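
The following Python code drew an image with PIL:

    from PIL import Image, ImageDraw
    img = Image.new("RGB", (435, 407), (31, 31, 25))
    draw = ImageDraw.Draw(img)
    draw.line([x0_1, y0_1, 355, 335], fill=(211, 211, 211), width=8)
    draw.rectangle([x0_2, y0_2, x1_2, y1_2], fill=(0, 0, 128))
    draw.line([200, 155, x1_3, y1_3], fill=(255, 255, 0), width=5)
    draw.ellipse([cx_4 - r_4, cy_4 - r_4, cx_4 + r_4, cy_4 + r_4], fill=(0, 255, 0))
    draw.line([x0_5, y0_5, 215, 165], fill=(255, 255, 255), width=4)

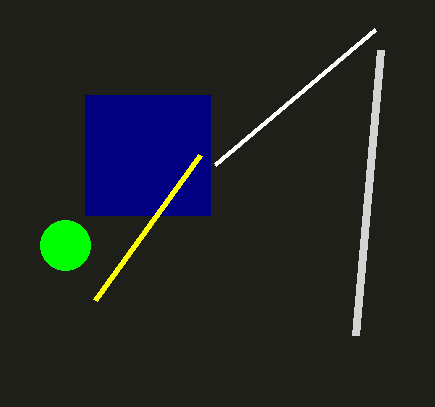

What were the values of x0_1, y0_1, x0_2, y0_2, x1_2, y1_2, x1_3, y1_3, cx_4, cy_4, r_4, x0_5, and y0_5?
x0_1 = 380, y0_1 = 50, x0_2 = 85, y0_2 = 95, x1_2 = 210, y1_2 = 215, x1_3 = 95, y1_3 = 300, cx_4 = 65, cy_4 = 245, r_4 = 25, x0_5 = 375, y0_5 = 30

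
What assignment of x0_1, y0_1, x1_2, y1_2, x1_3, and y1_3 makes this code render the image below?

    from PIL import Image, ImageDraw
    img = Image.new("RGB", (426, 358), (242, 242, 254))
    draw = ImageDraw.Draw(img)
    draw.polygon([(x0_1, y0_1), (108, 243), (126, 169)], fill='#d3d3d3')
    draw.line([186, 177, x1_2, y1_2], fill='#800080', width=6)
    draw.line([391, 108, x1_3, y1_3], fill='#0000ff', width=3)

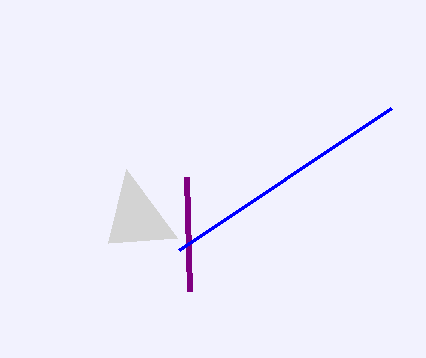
x0_1 = 177
y0_1 = 238
x1_2 = 189
y1_2 = 291
x1_3 = 179
y1_3 = 250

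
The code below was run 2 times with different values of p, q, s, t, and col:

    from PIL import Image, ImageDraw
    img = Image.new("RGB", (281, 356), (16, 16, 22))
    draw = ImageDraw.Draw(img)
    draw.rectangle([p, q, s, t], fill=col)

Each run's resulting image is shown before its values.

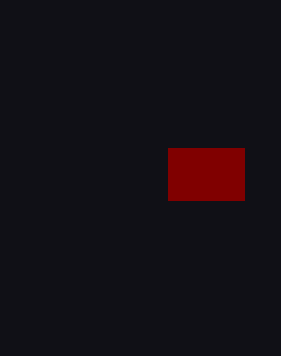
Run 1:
p = 168, q = 148, s = 244, t = 200, col = 'maroon'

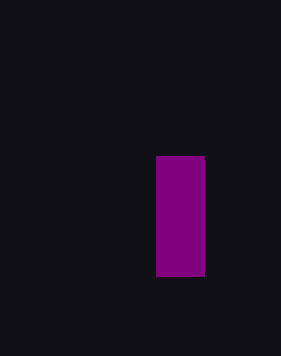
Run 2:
p = 156; q = 156; s = 204; t = 276; col = 'purple'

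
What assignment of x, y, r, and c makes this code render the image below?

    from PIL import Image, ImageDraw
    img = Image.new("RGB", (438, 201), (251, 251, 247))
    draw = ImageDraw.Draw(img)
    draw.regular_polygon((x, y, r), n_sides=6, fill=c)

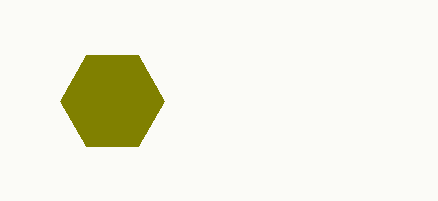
x = 112, y = 101, r = 52, c = 'olive'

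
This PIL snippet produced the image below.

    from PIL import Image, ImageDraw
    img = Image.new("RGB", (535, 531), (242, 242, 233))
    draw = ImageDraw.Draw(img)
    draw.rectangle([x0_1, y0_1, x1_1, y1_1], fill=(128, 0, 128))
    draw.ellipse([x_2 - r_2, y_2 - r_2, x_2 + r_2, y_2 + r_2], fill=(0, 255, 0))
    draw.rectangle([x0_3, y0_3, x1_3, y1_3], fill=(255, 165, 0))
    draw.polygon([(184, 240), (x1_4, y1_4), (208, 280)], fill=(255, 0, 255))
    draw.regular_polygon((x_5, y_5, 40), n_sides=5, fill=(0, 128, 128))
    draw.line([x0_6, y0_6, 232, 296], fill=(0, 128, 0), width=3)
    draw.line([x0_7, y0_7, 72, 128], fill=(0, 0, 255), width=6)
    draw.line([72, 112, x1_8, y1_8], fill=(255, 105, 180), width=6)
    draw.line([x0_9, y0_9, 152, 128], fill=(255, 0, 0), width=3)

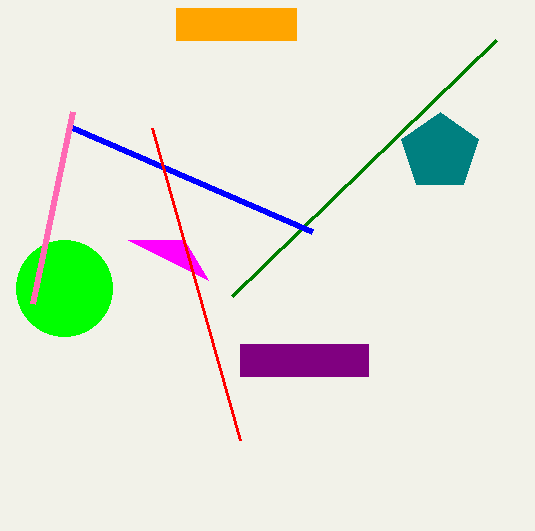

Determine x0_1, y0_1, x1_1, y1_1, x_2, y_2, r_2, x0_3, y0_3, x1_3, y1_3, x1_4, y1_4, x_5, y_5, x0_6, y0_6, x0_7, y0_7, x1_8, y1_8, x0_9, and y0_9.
x0_1 = 240; y0_1 = 344; x1_1 = 368; y1_1 = 376; x_2 = 64; y_2 = 288; r_2 = 48; x0_3 = 176; y0_3 = 8; x1_3 = 296; y1_3 = 40; x1_4 = 128; y1_4 = 240; x_5 = 440; y_5 = 152; x0_6 = 496; y0_6 = 40; x0_7 = 312; y0_7 = 232; x1_8 = 32; y1_8 = 304; x0_9 = 240; y0_9 = 440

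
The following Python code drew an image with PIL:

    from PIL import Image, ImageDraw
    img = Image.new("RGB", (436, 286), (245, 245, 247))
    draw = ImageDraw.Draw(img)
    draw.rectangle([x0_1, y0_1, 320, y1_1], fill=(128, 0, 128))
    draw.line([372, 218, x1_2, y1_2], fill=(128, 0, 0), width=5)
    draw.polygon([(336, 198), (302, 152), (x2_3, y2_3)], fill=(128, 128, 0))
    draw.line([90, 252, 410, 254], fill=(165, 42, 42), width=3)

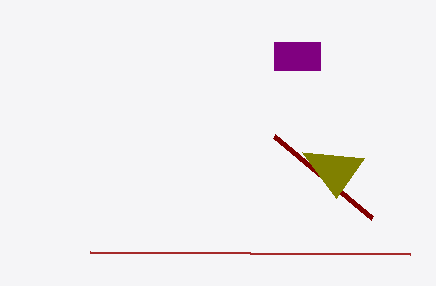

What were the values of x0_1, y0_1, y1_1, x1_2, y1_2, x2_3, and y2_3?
x0_1 = 274; y0_1 = 42; y1_1 = 70; x1_2 = 274; y1_2 = 136; x2_3 = 364; y2_3 = 158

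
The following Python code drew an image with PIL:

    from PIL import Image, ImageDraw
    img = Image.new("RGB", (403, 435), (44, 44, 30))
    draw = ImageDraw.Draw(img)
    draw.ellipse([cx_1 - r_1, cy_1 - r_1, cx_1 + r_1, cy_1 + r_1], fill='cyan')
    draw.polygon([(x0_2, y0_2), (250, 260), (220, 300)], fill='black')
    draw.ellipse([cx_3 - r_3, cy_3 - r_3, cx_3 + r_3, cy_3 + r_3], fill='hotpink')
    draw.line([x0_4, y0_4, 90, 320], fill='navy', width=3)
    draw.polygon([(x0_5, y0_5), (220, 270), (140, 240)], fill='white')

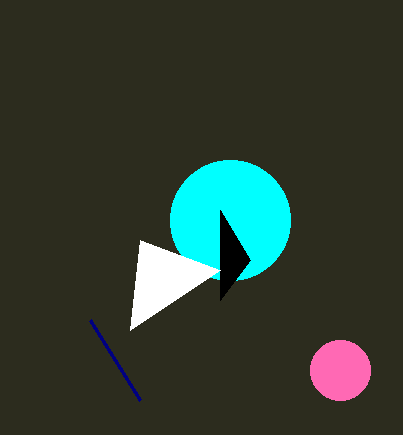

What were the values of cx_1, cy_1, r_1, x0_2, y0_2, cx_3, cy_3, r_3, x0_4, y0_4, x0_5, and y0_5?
cx_1 = 230; cy_1 = 220; r_1 = 60; x0_2 = 220; y0_2 = 210; cx_3 = 340; cy_3 = 370; r_3 = 30; x0_4 = 140; y0_4 = 400; x0_5 = 130; y0_5 = 330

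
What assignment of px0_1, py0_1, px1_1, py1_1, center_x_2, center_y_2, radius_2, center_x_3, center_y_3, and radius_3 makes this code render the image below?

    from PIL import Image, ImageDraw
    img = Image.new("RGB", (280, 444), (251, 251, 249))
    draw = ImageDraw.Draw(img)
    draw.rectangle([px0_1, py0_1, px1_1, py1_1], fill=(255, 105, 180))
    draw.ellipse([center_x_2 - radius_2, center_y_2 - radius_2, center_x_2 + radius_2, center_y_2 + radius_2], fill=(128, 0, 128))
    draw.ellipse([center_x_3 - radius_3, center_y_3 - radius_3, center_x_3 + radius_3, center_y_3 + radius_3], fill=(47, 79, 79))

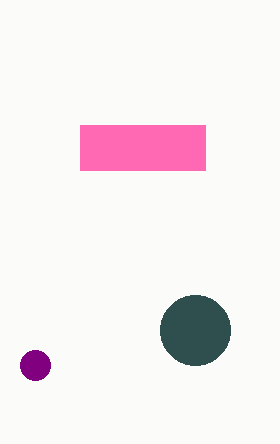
px0_1 = 80
py0_1 = 125
px1_1 = 205
py1_1 = 170
center_x_2 = 35
center_y_2 = 365
radius_2 = 15
center_x_3 = 195
center_y_3 = 330
radius_3 = 35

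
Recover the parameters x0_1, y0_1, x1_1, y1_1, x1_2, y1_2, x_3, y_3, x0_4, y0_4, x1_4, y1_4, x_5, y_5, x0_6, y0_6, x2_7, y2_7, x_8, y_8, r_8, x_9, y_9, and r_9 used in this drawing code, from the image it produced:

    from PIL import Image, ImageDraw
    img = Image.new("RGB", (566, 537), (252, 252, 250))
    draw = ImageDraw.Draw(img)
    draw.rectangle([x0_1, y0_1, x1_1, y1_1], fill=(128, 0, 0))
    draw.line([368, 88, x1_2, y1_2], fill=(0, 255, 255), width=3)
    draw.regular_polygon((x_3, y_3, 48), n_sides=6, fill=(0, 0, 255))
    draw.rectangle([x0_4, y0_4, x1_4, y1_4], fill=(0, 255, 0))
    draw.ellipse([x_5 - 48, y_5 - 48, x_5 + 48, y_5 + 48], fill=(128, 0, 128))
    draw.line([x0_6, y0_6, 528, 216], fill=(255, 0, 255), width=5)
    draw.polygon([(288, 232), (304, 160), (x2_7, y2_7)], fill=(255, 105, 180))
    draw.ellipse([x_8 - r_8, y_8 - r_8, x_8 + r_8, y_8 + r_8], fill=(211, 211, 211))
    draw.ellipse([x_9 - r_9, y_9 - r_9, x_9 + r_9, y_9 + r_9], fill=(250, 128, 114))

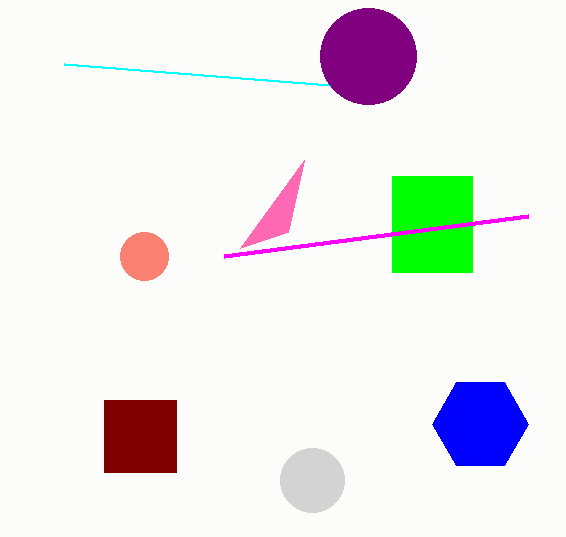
x0_1 = 104, y0_1 = 400, x1_1 = 176, y1_1 = 472, x1_2 = 64, y1_2 = 64, x_3 = 480, y_3 = 424, x0_4 = 392, y0_4 = 176, x1_4 = 472, y1_4 = 272, x_5 = 368, y_5 = 56, x0_6 = 224, y0_6 = 256, x2_7 = 240, y2_7 = 248, x_8 = 312, y_8 = 480, r_8 = 32, x_9 = 144, y_9 = 256, r_9 = 24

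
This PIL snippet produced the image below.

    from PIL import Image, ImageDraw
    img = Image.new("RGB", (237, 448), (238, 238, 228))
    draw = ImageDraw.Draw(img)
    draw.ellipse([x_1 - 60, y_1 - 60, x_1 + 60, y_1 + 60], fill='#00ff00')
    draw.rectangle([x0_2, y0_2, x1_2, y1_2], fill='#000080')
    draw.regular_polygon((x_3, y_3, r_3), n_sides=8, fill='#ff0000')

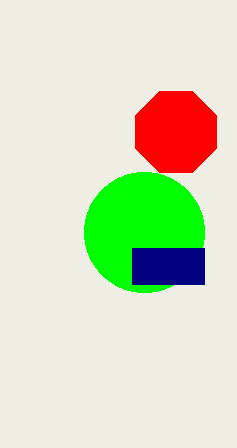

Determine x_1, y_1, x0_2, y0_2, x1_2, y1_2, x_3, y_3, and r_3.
x_1 = 144
y_1 = 232
x0_2 = 132
y0_2 = 248
x1_2 = 204
y1_2 = 284
x_3 = 176
y_3 = 132
r_3 = 44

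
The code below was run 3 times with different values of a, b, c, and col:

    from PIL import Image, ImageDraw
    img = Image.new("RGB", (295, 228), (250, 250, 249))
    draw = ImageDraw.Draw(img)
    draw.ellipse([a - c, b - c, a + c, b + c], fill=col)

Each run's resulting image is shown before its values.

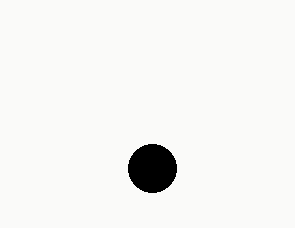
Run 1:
a = 152; b = 168; c = 24; col = 'black'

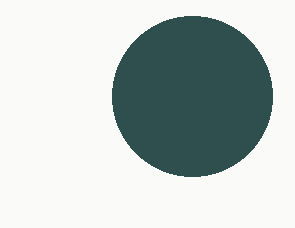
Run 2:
a = 192, b = 96, c = 80, col = 'darkslategray'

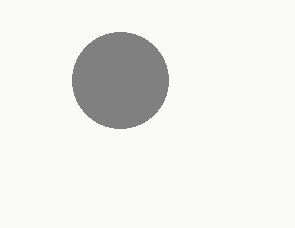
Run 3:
a = 120; b = 80; c = 48; col = 'gray'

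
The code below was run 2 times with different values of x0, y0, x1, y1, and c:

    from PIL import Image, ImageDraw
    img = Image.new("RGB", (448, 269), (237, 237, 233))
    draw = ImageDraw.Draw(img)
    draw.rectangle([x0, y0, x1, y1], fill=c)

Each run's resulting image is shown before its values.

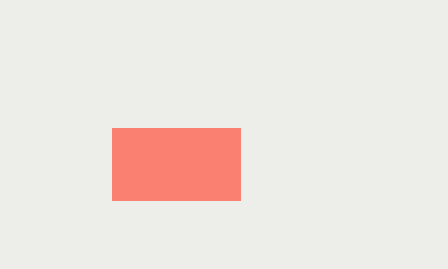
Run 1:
x0 = 112; y0 = 128; x1 = 240; y1 = 200; c = 'salmon'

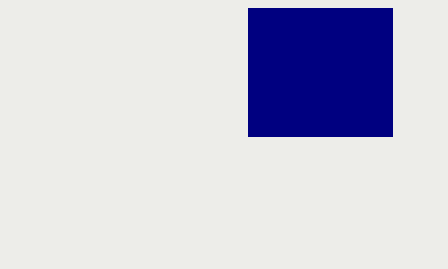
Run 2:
x0 = 248
y0 = 8
x1 = 392
y1 = 136
c = 'navy'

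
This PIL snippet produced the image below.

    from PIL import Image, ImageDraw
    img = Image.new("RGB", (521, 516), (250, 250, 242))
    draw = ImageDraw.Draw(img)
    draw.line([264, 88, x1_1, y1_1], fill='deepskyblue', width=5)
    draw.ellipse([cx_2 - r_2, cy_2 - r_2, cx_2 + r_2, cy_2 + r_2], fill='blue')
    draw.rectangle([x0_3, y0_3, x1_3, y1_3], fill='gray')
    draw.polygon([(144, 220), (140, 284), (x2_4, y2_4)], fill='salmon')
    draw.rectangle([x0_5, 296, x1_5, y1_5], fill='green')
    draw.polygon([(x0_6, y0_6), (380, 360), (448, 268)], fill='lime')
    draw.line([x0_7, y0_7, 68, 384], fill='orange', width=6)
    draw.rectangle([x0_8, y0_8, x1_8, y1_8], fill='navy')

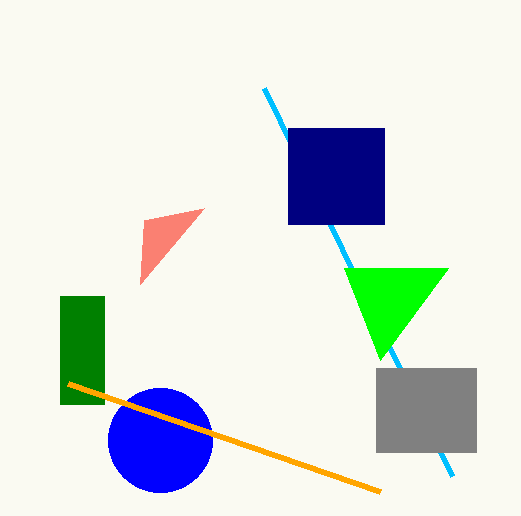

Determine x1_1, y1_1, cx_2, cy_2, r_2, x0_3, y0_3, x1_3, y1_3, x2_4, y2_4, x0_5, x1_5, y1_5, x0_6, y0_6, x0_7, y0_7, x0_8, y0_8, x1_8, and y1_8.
x1_1 = 452, y1_1 = 476, cx_2 = 160, cy_2 = 440, r_2 = 52, x0_3 = 376, y0_3 = 368, x1_3 = 476, y1_3 = 452, x2_4 = 204, y2_4 = 208, x0_5 = 60, x1_5 = 104, y1_5 = 404, x0_6 = 344, y0_6 = 268, x0_7 = 380, y0_7 = 492, x0_8 = 288, y0_8 = 128, x1_8 = 384, y1_8 = 224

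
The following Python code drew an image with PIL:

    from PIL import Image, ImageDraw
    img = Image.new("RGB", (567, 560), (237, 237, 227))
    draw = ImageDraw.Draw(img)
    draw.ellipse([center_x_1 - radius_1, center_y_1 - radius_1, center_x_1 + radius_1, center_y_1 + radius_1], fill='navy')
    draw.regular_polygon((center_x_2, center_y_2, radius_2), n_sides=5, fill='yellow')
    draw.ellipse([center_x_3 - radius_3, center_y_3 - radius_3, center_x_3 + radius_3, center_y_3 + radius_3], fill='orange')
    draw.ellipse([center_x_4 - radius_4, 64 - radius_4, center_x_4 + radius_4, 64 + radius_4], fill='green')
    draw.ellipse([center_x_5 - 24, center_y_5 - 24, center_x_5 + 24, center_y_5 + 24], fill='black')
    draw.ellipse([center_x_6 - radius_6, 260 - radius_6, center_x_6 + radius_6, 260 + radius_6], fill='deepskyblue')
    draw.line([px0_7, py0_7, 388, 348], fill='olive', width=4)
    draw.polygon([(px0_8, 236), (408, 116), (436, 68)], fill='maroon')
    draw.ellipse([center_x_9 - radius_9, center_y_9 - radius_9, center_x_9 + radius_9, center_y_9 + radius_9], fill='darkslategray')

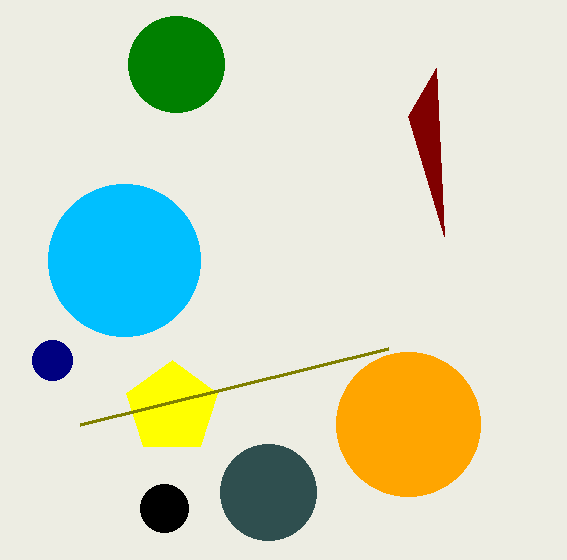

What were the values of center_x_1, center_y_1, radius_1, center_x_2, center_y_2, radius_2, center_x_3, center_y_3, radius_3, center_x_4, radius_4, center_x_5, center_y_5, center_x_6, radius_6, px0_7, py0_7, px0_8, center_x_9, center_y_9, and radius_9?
center_x_1 = 52; center_y_1 = 360; radius_1 = 20; center_x_2 = 172; center_y_2 = 408; radius_2 = 48; center_x_3 = 408; center_y_3 = 424; radius_3 = 72; center_x_4 = 176; radius_4 = 48; center_x_5 = 164; center_y_5 = 508; center_x_6 = 124; radius_6 = 76; px0_7 = 80; py0_7 = 424; px0_8 = 444; center_x_9 = 268; center_y_9 = 492; radius_9 = 48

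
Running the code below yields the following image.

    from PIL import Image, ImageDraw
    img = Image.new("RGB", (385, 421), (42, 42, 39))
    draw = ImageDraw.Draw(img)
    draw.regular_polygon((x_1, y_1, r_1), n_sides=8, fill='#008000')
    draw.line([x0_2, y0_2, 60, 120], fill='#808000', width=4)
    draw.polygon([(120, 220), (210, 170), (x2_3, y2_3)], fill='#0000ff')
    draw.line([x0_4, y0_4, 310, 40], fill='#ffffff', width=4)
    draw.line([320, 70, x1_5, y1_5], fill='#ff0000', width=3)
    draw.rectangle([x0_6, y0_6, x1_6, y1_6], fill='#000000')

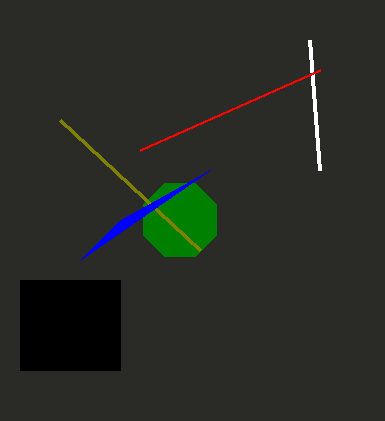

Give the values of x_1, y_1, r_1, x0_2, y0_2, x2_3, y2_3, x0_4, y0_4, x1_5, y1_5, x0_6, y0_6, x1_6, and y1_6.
x_1 = 180, y_1 = 220, r_1 = 40, x0_2 = 200, y0_2 = 250, x2_3 = 80, y2_3 = 260, x0_4 = 320, y0_4 = 170, x1_5 = 140, y1_5 = 150, x0_6 = 20, y0_6 = 280, x1_6 = 120, y1_6 = 370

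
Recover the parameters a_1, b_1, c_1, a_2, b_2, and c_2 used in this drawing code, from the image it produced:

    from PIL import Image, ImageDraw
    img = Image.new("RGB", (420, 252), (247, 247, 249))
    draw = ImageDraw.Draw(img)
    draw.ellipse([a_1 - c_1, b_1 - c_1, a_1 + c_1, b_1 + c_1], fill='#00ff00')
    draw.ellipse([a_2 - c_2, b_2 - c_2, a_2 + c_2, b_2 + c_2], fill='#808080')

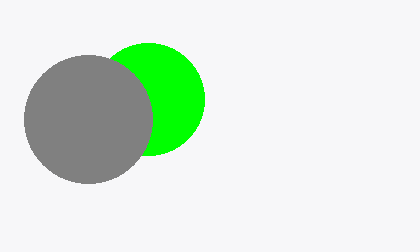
a_1 = 148
b_1 = 99
c_1 = 56
a_2 = 88
b_2 = 119
c_2 = 64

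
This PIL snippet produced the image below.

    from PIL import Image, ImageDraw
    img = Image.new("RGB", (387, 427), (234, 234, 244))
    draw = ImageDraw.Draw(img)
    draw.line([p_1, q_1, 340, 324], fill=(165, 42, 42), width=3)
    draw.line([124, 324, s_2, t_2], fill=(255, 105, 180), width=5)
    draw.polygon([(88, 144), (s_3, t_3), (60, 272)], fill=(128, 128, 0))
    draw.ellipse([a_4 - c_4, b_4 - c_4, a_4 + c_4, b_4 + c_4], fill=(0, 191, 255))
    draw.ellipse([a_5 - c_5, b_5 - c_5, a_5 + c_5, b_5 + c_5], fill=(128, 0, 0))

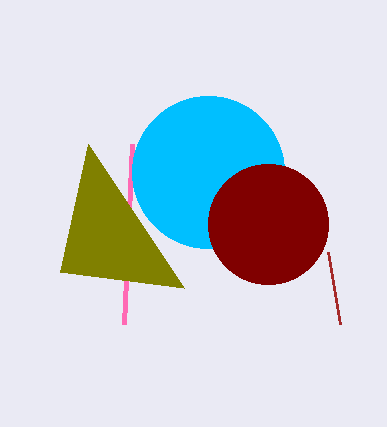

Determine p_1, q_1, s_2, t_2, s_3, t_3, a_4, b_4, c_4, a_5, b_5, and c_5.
p_1 = 328, q_1 = 252, s_2 = 132, t_2 = 144, s_3 = 184, t_3 = 288, a_4 = 208, b_4 = 172, c_4 = 76, a_5 = 268, b_5 = 224, c_5 = 60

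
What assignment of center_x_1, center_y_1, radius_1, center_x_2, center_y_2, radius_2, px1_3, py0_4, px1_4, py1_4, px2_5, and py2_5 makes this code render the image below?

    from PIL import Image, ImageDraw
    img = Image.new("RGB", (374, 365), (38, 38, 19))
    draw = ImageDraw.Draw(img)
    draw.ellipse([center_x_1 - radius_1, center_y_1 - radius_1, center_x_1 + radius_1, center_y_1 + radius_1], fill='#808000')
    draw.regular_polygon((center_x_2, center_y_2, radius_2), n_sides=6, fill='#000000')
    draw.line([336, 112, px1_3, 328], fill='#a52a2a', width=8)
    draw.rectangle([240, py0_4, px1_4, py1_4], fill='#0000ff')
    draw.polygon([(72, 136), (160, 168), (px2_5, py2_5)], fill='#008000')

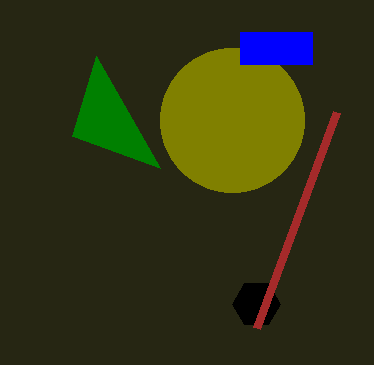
center_x_1 = 232; center_y_1 = 120; radius_1 = 72; center_x_2 = 256; center_y_2 = 304; radius_2 = 24; px1_3 = 256; py0_4 = 32; px1_4 = 312; py1_4 = 64; px2_5 = 96; py2_5 = 56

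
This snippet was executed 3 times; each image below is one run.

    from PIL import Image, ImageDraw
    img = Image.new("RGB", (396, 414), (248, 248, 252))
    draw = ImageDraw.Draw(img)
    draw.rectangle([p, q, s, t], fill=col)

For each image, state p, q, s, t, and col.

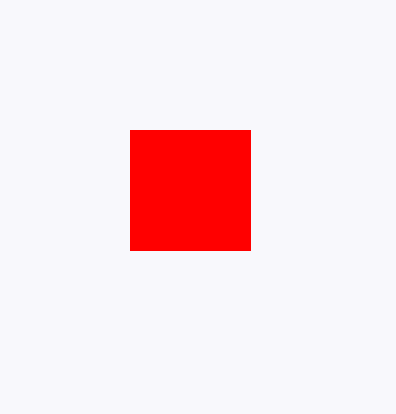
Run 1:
p = 130; q = 130; s = 250; t = 250; col = 'red'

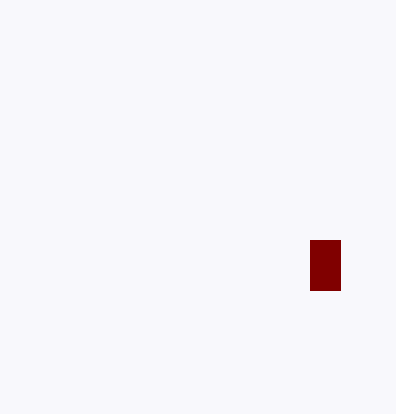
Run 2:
p = 310
q = 240
s = 340
t = 290
col = 'maroon'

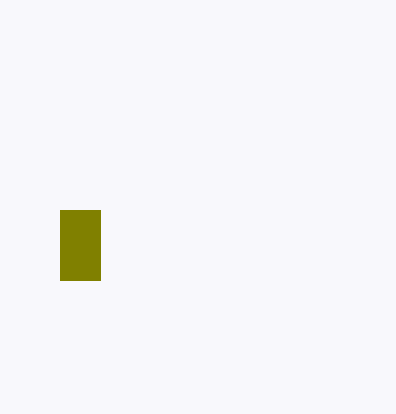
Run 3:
p = 60, q = 210, s = 100, t = 280, col = 'olive'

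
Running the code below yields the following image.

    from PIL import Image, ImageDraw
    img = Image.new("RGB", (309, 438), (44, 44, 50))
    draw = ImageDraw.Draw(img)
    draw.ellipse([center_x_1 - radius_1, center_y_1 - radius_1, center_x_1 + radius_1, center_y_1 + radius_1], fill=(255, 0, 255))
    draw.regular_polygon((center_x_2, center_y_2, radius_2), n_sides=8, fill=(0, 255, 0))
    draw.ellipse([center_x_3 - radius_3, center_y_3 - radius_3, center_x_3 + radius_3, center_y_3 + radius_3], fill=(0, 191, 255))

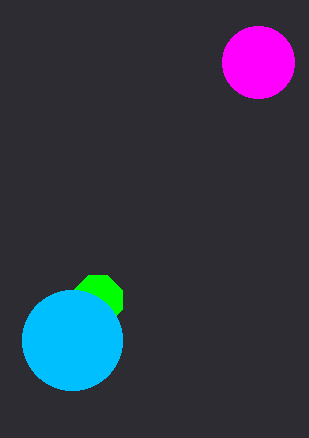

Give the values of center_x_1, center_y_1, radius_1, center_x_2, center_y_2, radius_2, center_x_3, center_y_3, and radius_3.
center_x_1 = 258
center_y_1 = 62
radius_1 = 36
center_x_2 = 98
center_y_2 = 300
radius_2 = 26
center_x_3 = 72
center_y_3 = 340
radius_3 = 50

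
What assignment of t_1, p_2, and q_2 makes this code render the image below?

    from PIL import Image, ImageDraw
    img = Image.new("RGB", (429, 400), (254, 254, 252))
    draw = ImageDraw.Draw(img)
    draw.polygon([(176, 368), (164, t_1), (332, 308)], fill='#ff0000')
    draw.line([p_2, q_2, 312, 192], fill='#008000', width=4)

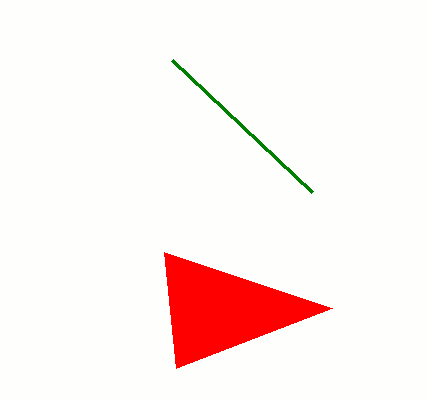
t_1 = 252; p_2 = 172; q_2 = 60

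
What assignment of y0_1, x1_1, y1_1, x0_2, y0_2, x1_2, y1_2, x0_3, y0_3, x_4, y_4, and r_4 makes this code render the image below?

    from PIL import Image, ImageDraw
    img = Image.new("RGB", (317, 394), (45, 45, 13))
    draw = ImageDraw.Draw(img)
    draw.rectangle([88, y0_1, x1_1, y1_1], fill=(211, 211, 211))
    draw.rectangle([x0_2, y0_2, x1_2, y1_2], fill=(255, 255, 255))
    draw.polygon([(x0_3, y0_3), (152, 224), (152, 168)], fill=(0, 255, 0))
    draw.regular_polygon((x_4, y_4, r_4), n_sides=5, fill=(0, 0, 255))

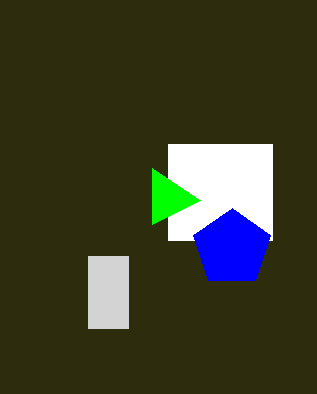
y0_1 = 256, x1_1 = 128, y1_1 = 328, x0_2 = 168, y0_2 = 144, x1_2 = 272, y1_2 = 240, x0_3 = 200, y0_3 = 200, x_4 = 232, y_4 = 248, r_4 = 40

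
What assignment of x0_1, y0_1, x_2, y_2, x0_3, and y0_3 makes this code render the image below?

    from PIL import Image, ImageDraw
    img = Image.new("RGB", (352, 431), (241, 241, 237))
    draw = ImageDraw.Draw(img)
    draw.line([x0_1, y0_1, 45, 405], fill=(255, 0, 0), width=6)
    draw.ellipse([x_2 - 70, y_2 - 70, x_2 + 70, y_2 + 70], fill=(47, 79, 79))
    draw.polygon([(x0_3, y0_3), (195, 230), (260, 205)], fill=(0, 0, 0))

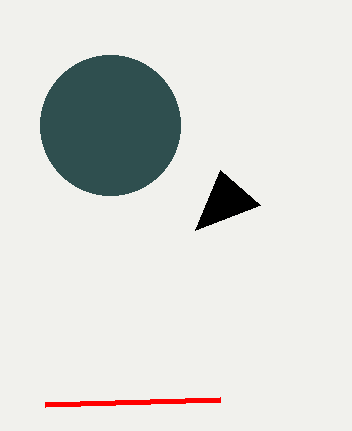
x0_1 = 220, y0_1 = 400, x_2 = 110, y_2 = 125, x0_3 = 220, y0_3 = 170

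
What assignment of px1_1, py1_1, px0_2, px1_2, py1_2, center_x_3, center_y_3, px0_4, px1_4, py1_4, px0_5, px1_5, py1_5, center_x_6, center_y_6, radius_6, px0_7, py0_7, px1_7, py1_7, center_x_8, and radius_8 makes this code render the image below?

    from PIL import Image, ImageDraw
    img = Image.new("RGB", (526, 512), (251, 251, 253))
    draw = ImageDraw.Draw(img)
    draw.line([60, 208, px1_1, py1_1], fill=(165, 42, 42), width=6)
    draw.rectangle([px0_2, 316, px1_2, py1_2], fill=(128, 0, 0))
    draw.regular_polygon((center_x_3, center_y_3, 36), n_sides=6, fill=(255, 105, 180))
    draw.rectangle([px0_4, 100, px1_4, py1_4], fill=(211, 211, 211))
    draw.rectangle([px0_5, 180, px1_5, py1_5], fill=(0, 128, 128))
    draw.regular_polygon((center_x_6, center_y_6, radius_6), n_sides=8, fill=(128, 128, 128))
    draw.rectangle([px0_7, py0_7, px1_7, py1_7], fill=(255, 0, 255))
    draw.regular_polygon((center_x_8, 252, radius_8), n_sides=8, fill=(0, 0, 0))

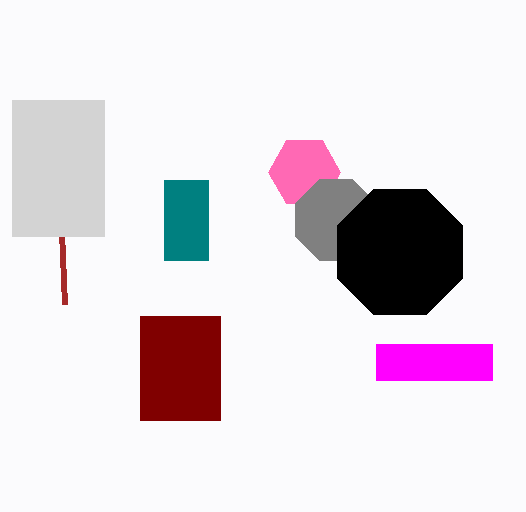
px1_1 = 64, py1_1 = 304, px0_2 = 140, px1_2 = 220, py1_2 = 420, center_x_3 = 304, center_y_3 = 172, px0_4 = 12, px1_4 = 104, py1_4 = 236, px0_5 = 164, px1_5 = 208, py1_5 = 260, center_x_6 = 336, center_y_6 = 220, radius_6 = 44, px0_7 = 376, py0_7 = 344, px1_7 = 492, py1_7 = 380, center_x_8 = 400, radius_8 = 68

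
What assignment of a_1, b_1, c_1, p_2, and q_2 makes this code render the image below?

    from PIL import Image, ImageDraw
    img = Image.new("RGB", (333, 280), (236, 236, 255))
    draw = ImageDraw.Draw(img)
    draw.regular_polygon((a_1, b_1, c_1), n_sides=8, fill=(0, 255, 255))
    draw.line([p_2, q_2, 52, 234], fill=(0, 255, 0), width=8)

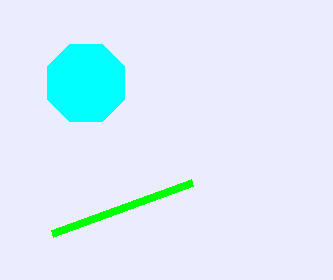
a_1 = 86; b_1 = 83; c_1 = 42; p_2 = 192; q_2 = 183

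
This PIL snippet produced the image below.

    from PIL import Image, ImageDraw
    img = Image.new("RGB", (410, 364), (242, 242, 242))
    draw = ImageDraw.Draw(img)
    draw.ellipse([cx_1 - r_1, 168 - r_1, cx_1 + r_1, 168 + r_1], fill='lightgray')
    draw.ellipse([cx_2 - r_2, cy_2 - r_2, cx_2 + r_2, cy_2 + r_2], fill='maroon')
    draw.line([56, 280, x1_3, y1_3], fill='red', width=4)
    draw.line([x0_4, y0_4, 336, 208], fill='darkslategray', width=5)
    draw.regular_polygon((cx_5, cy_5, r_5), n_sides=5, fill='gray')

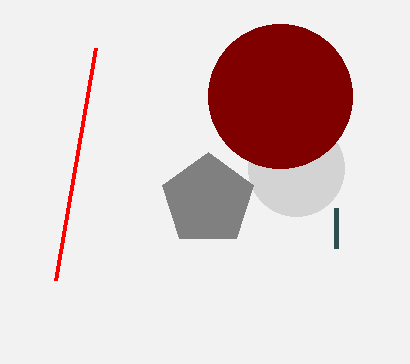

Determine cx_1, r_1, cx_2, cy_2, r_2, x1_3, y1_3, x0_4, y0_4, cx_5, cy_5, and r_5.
cx_1 = 296, r_1 = 48, cx_2 = 280, cy_2 = 96, r_2 = 72, x1_3 = 96, y1_3 = 48, x0_4 = 336, y0_4 = 248, cx_5 = 208, cy_5 = 200, r_5 = 48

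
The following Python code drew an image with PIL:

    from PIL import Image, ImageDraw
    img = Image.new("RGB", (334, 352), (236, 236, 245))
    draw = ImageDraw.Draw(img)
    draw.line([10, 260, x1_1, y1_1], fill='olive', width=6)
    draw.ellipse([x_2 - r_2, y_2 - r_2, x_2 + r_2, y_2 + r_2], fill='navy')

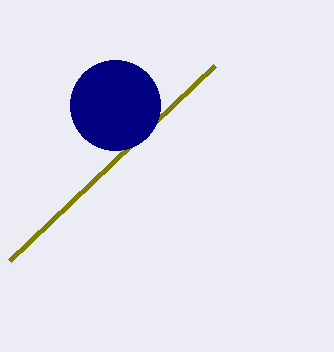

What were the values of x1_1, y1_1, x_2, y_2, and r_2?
x1_1 = 215; y1_1 = 65; x_2 = 115; y_2 = 105; r_2 = 45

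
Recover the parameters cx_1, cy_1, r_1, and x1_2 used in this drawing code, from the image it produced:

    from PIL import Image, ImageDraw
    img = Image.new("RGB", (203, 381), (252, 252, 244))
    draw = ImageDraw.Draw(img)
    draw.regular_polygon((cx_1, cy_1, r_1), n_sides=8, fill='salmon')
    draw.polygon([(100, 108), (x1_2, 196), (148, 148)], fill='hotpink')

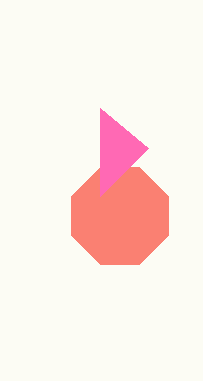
cx_1 = 120; cy_1 = 216; r_1 = 52; x1_2 = 100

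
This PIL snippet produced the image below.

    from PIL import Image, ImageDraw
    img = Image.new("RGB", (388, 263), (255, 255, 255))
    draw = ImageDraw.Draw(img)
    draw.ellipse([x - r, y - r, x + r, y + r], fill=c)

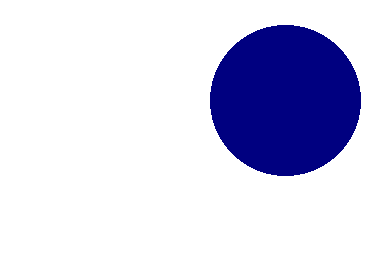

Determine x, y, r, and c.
x = 285, y = 100, r = 75, c = 'navy'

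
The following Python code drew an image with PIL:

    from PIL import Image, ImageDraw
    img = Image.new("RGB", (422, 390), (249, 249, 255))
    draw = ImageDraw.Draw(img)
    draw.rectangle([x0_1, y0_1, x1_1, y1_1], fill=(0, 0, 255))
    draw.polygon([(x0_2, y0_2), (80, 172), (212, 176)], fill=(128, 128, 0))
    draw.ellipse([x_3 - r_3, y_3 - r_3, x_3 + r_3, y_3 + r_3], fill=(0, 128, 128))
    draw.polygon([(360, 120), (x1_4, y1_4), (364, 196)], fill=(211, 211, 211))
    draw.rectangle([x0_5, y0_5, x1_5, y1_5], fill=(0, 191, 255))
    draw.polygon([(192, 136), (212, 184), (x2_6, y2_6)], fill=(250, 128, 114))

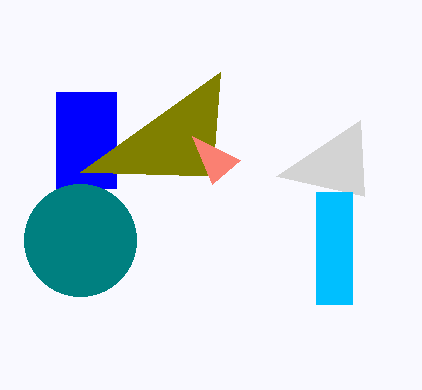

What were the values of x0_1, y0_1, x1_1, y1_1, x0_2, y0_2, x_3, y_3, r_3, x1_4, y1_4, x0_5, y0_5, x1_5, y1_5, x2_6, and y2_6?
x0_1 = 56
y0_1 = 92
x1_1 = 116
y1_1 = 188
x0_2 = 220
y0_2 = 72
x_3 = 80
y_3 = 240
r_3 = 56
x1_4 = 276
y1_4 = 176
x0_5 = 316
y0_5 = 192
x1_5 = 352
y1_5 = 304
x2_6 = 240
y2_6 = 160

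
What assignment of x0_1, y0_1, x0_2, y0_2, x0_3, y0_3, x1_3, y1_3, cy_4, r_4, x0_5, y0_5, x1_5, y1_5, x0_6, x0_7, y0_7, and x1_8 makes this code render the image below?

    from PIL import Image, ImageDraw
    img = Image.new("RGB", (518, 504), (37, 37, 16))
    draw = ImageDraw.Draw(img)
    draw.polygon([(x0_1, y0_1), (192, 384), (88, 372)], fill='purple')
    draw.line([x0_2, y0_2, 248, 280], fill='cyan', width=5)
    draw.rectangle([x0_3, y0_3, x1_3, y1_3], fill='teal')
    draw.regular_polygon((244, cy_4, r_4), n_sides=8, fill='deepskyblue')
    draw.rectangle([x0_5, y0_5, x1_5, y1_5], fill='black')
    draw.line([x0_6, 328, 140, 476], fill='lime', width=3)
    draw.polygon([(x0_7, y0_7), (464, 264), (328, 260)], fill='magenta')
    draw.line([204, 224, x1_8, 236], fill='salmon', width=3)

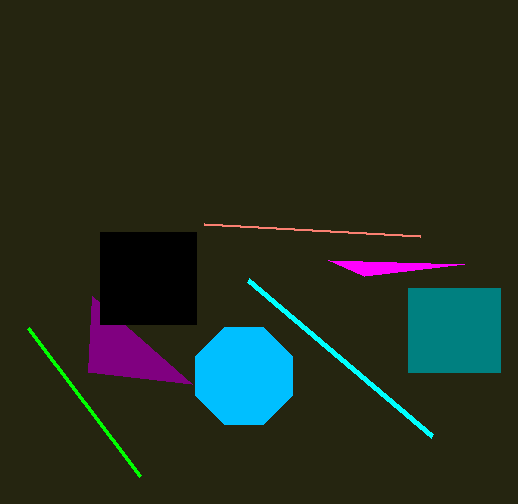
x0_1 = 92, y0_1 = 296, x0_2 = 432, y0_2 = 436, x0_3 = 408, y0_3 = 288, x1_3 = 500, y1_3 = 372, cy_4 = 376, r_4 = 52, x0_5 = 100, y0_5 = 232, x1_5 = 196, y1_5 = 324, x0_6 = 28, x0_7 = 364, y0_7 = 276, x1_8 = 420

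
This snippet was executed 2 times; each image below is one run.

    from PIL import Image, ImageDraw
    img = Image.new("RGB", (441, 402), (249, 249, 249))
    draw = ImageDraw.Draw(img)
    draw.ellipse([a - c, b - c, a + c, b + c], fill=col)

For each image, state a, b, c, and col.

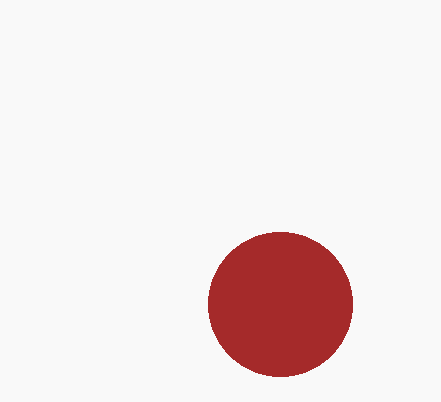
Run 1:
a = 280, b = 304, c = 72, col = 'brown'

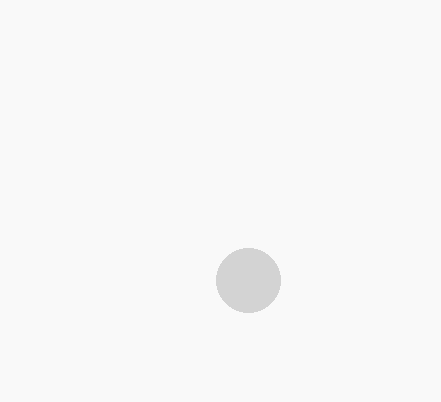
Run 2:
a = 248, b = 280, c = 32, col = 'lightgray'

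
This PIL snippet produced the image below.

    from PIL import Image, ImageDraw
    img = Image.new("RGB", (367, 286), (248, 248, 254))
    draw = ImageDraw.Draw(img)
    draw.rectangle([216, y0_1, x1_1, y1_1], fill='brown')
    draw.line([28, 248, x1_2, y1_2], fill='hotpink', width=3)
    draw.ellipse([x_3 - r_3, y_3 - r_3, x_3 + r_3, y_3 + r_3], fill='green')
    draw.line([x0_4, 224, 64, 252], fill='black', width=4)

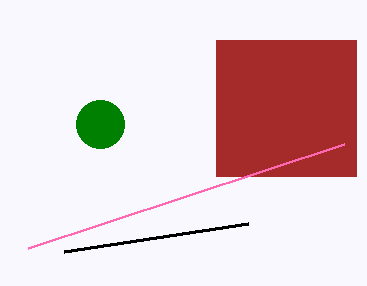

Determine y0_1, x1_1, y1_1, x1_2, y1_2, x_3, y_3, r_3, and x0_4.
y0_1 = 40; x1_1 = 356; y1_1 = 176; x1_2 = 344; y1_2 = 144; x_3 = 100; y_3 = 124; r_3 = 24; x0_4 = 248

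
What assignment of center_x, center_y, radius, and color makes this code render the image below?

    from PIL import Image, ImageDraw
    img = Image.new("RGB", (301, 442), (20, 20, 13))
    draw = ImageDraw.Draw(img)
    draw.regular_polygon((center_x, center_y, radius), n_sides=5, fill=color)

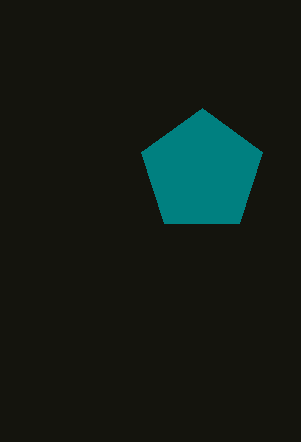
center_x = 202; center_y = 172; radius = 64; color = 'teal'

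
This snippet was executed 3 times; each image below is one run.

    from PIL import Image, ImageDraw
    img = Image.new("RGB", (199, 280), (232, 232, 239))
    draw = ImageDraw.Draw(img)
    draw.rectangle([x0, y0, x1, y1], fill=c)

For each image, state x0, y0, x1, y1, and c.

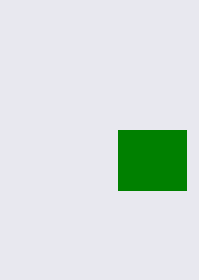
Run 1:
x0 = 118; y0 = 130; x1 = 186; y1 = 190; c = 'green'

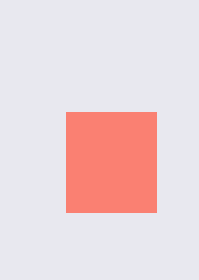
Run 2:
x0 = 66, y0 = 112, x1 = 156, y1 = 212, c = 'salmon'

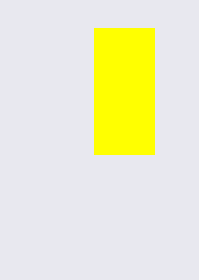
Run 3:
x0 = 94; y0 = 28; x1 = 154; y1 = 154; c = 'yellow'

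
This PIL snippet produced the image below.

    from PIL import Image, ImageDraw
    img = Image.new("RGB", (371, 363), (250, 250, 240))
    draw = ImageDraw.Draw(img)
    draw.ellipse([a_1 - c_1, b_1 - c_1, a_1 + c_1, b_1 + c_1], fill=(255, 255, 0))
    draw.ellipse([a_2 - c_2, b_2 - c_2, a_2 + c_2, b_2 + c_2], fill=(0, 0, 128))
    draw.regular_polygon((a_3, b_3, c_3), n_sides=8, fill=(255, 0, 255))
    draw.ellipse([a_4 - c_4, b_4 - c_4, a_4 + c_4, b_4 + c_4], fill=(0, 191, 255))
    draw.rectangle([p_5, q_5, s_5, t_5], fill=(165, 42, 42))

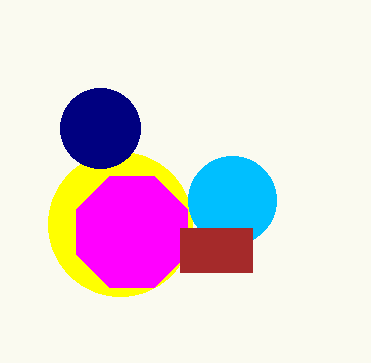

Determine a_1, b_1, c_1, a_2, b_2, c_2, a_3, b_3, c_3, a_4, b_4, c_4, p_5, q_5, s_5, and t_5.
a_1 = 120; b_1 = 224; c_1 = 72; a_2 = 100; b_2 = 128; c_2 = 40; a_3 = 132; b_3 = 232; c_3 = 60; a_4 = 232; b_4 = 200; c_4 = 44; p_5 = 180; q_5 = 228; s_5 = 252; t_5 = 272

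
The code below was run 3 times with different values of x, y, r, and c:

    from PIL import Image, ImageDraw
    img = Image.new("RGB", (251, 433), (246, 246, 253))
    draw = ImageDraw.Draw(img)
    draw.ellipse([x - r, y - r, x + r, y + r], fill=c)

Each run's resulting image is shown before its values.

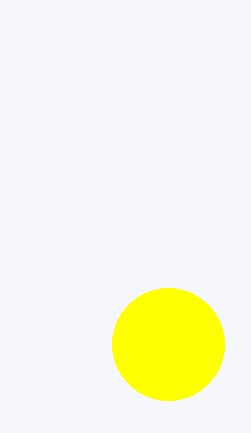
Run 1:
x = 168; y = 344; r = 56; c = 'yellow'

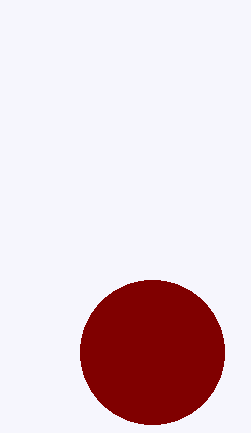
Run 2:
x = 152, y = 352, r = 72, c = 'maroon'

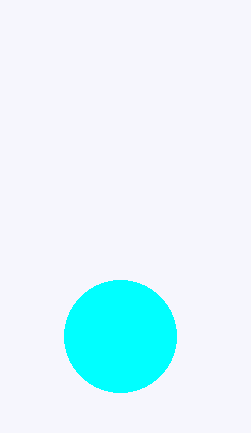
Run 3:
x = 120
y = 336
r = 56
c = 'cyan'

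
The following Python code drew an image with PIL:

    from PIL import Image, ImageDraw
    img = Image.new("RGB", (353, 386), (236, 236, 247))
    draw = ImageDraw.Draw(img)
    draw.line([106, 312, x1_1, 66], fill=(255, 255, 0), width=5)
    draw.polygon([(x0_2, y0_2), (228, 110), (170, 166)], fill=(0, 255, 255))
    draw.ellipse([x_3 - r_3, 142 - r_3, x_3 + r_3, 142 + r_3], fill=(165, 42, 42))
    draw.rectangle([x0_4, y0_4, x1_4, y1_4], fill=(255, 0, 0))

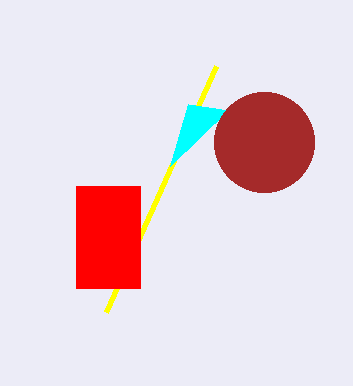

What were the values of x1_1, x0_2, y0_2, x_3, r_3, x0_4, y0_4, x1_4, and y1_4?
x1_1 = 216; x0_2 = 188; y0_2 = 104; x_3 = 264; r_3 = 50; x0_4 = 76; y0_4 = 186; x1_4 = 140; y1_4 = 288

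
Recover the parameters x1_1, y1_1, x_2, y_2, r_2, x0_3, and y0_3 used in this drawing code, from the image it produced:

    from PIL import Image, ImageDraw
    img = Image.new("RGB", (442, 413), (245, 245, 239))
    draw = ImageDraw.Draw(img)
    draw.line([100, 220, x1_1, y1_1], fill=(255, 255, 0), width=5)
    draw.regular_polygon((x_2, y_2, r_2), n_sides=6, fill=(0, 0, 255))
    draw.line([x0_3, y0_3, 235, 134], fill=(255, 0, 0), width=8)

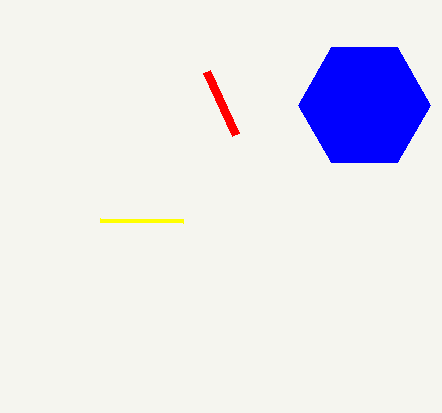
x1_1 = 183; y1_1 = 221; x_2 = 364; y_2 = 105; r_2 = 66; x0_3 = 206; y0_3 = 71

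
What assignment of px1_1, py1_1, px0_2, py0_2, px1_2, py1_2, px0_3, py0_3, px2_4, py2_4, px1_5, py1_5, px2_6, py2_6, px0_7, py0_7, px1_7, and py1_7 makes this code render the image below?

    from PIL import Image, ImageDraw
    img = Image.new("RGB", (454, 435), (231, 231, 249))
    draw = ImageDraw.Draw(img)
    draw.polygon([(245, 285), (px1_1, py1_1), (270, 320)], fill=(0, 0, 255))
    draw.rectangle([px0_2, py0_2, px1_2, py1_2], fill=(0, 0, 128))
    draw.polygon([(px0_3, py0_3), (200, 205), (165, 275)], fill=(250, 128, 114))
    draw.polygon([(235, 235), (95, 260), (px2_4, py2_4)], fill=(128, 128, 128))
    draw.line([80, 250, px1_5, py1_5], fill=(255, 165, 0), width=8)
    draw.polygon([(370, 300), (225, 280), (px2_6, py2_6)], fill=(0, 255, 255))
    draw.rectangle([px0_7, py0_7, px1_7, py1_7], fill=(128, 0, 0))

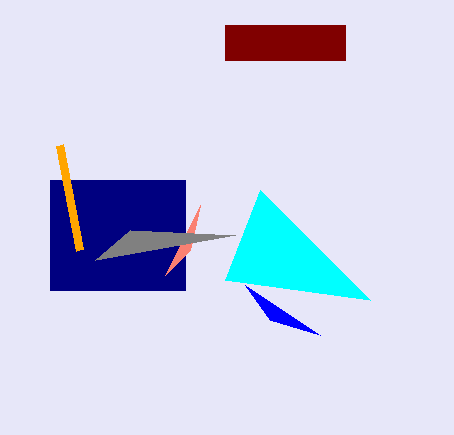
px1_1 = 320; py1_1 = 335; px0_2 = 50; py0_2 = 180; px1_2 = 185; py1_2 = 290; px0_3 = 190; py0_3 = 250; px2_4 = 130; py2_4 = 230; px1_5 = 60; py1_5 = 145; px2_6 = 260; py2_6 = 190; px0_7 = 225; py0_7 = 25; px1_7 = 345; py1_7 = 60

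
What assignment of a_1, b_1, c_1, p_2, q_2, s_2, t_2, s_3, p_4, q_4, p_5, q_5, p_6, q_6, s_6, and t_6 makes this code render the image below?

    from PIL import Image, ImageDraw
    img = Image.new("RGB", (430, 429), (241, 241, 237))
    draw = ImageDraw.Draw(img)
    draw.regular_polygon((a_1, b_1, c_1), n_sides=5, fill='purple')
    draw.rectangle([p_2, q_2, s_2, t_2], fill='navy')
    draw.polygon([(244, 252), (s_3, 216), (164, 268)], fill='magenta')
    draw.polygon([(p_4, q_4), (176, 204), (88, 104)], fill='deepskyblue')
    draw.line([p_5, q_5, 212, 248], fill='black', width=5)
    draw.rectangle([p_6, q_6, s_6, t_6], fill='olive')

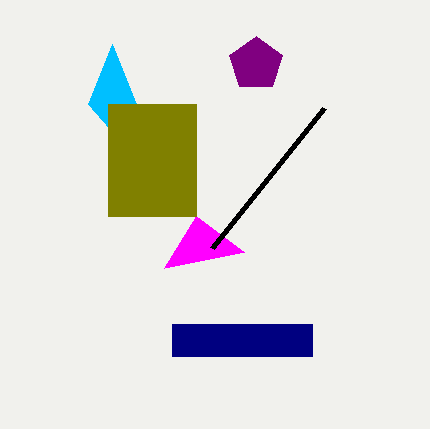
a_1 = 256; b_1 = 64; c_1 = 28; p_2 = 172; q_2 = 324; s_2 = 312; t_2 = 356; s_3 = 196; p_4 = 112; q_4 = 44; p_5 = 324; q_5 = 108; p_6 = 108; q_6 = 104; s_6 = 196; t_6 = 216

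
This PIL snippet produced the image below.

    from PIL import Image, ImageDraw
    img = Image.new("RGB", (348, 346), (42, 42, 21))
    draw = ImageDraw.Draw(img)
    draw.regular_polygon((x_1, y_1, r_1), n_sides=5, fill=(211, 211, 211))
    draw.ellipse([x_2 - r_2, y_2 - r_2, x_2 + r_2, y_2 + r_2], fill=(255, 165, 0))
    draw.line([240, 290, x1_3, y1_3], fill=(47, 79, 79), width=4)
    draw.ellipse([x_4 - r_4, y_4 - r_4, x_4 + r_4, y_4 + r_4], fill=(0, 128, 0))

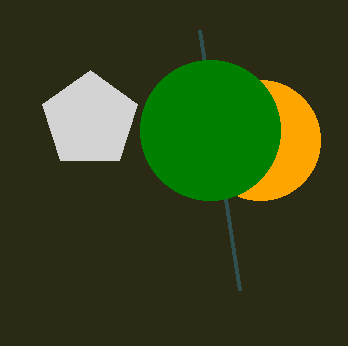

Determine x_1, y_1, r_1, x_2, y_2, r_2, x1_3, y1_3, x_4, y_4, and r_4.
x_1 = 90
y_1 = 120
r_1 = 50
x_2 = 260
y_2 = 140
r_2 = 60
x1_3 = 200
y1_3 = 30
x_4 = 210
y_4 = 130
r_4 = 70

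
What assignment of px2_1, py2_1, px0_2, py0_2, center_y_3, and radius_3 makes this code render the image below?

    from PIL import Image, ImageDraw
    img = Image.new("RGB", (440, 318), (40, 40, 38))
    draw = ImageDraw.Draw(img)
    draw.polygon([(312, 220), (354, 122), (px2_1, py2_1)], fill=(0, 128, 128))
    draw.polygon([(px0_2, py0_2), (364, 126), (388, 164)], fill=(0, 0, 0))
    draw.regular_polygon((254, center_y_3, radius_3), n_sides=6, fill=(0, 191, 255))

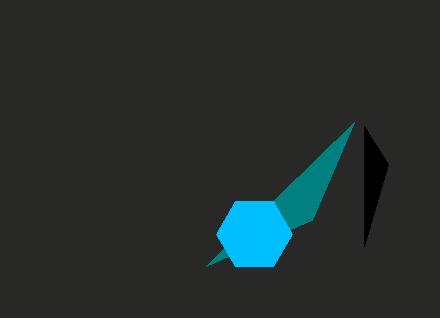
px2_1 = 206, py2_1 = 266, px0_2 = 364, py0_2 = 246, center_y_3 = 234, radius_3 = 38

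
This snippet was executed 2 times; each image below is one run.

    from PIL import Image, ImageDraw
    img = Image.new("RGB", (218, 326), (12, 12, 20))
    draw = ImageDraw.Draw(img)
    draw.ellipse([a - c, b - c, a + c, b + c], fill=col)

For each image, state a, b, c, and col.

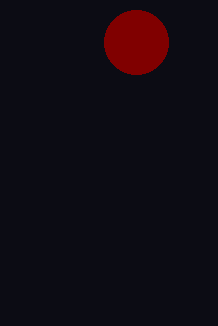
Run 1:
a = 136
b = 42
c = 32
col = 'maroon'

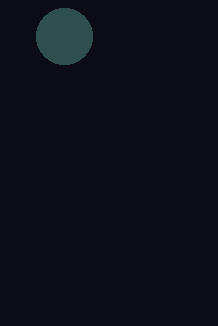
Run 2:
a = 64, b = 36, c = 28, col = 'darkslategray'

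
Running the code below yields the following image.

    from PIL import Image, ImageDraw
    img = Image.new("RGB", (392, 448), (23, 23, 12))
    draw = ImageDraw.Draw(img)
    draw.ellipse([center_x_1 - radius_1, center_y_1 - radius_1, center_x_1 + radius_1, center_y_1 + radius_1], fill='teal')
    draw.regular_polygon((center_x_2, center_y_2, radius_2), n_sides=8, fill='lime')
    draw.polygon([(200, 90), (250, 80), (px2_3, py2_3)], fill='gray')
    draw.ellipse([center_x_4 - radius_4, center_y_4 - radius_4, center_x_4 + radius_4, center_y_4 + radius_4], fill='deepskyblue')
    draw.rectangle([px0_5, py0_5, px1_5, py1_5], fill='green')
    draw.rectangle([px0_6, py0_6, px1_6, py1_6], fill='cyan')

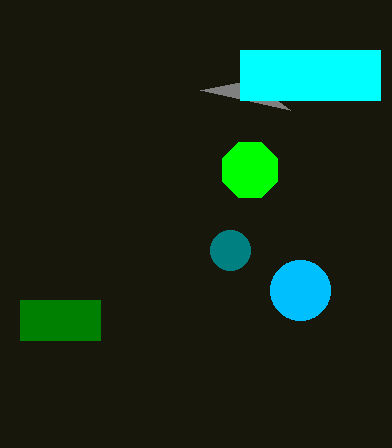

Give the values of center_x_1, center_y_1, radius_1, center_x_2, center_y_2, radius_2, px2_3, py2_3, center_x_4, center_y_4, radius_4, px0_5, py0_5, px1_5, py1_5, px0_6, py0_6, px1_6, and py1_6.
center_x_1 = 230, center_y_1 = 250, radius_1 = 20, center_x_2 = 250, center_y_2 = 170, radius_2 = 30, px2_3 = 290, py2_3 = 110, center_x_4 = 300, center_y_4 = 290, radius_4 = 30, px0_5 = 20, py0_5 = 300, px1_5 = 100, py1_5 = 340, px0_6 = 240, py0_6 = 50, px1_6 = 380, py1_6 = 100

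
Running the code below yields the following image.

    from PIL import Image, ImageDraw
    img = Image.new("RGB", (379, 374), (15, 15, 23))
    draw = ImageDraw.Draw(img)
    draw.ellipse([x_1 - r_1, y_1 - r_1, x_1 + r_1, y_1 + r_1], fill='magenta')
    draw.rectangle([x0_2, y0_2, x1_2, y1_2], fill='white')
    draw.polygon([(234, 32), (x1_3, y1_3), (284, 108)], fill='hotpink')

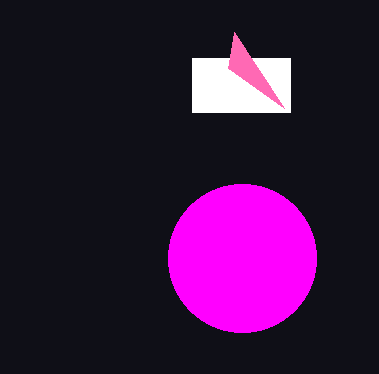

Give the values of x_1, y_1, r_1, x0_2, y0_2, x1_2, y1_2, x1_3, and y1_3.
x_1 = 242; y_1 = 258; r_1 = 74; x0_2 = 192; y0_2 = 58; x1_2 = 290; y1_2 = 112; x1_3 = 228; y1_3 = 68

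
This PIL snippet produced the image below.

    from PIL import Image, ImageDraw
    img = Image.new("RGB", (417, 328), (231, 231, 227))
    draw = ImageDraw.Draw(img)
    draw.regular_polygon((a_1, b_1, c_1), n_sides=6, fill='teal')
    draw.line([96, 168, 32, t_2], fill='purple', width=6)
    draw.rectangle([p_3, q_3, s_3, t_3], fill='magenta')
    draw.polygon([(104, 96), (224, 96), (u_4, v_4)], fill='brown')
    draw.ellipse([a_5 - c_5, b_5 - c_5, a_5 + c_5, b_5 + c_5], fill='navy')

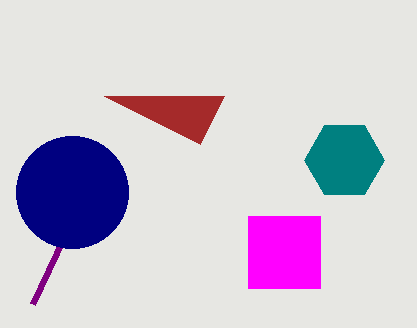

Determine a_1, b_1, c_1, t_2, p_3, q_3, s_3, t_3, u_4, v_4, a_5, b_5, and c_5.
a_1 = 344, b_1 = 160, c_1 = 40, t_2 = 304, p_3 = 248, q_3 = 216, s_3 = 320, t_3 = 288, u_4 = 200, v_4 = 144, a_5 = 72, b_5 = 192, c_5 = 56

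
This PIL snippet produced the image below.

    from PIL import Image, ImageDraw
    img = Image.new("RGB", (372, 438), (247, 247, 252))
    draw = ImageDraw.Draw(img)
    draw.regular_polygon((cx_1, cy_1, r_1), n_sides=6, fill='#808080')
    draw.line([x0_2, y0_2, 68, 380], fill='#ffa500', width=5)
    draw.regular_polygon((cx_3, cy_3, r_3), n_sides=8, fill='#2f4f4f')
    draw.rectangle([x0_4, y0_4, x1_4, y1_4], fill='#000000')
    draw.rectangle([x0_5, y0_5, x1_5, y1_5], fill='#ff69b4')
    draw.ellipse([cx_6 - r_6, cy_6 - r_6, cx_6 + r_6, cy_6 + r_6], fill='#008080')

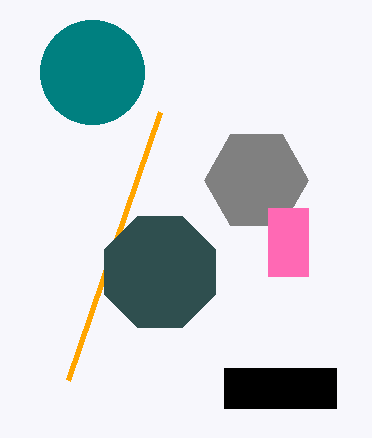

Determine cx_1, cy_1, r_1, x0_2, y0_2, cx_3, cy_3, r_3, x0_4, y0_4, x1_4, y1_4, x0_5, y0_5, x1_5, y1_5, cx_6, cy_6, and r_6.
cx_1 = 256, cy_1 = 180, r_1 = 52, x0_2 = 160, y0_2 = 112, cx_3 = 160, cy_3 = 272, r_3 = 60, x0_4 = 224, y0_4 = 368, x1_4 = 336, y1_4 = 408, x0_5 = 268, y0_5 = 208, x1_5 = 308, y1_5 = 276, cx_6 = 92, cy_6 = 72, r_6 = 52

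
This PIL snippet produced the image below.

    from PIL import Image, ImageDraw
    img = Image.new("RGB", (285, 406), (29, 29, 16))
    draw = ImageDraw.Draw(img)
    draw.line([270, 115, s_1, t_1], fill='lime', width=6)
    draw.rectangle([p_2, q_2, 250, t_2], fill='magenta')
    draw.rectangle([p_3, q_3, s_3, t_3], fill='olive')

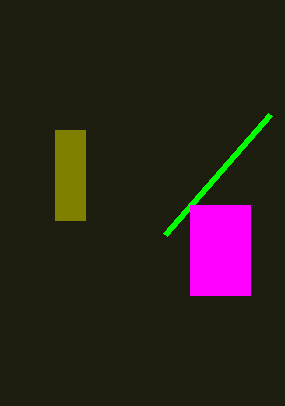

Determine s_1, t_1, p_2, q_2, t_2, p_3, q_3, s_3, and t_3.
s_1 = 165; t_1 = 235; p_2 = 190; q_2 = 205; t_2 = 295; p_3 = 55; q_3 = 130; s_3 = 85; t_3 = 220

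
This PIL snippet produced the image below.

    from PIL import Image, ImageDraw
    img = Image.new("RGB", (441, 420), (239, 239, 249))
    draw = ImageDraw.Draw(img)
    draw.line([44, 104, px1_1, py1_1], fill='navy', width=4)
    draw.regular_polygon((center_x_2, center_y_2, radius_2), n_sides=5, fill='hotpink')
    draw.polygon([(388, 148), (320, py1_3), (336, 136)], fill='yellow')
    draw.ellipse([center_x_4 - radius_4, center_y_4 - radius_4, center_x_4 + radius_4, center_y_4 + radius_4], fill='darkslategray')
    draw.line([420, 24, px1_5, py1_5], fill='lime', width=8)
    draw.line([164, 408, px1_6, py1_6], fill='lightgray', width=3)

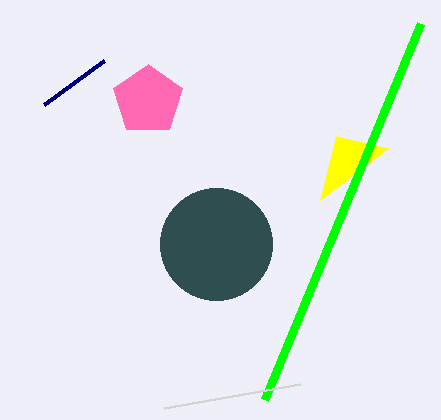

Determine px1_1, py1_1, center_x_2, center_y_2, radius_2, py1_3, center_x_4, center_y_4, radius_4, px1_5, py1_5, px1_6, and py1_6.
px1_1 = 104; py1_1 = 60; center_x_2 = 148; center_y_2 = 100; radius_2 = 36; py1_3 = 200; center_x_4 = 216; center_y_4 = 244; radius_4 = 56; px1_5 = 264; py1_5 = 400; px1_6 = 300; py1_6 = 384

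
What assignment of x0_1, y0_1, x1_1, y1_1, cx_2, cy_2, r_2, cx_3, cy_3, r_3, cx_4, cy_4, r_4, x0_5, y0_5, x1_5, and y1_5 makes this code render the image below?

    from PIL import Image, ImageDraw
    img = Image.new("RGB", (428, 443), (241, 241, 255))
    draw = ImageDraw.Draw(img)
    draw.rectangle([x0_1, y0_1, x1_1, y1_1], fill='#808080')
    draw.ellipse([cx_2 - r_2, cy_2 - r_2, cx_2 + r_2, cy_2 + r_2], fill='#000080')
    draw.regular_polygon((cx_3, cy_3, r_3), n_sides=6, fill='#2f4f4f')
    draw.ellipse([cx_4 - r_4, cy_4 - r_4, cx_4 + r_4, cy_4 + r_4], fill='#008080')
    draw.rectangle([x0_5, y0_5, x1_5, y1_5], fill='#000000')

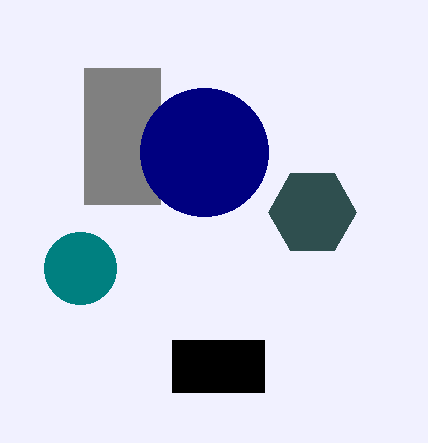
x0_1 = 84, y0_1 = 68, x1_1 = 160, y1_1 = 204, cx_2 = 204, cy_2 = 152, r_2 = 64, cx_3 = 312, cy_3 = 212, r_3 = 44, cx_4 = 80, cy_4 = 268, r_4 = 36, x0_5 = 172, y0_5 = 340, x1_5 = 264, y1_5 = 392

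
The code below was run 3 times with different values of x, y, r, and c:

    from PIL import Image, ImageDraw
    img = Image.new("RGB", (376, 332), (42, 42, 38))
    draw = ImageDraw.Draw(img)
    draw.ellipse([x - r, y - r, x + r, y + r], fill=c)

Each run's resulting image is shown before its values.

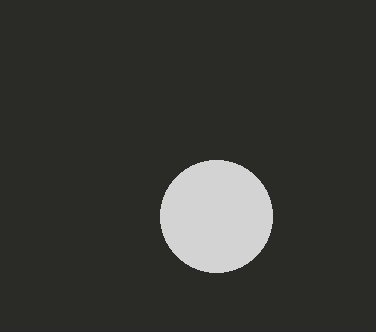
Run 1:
x = 216, y = 216, r = 56, c = 'lightgray'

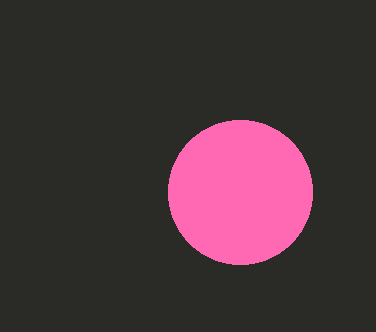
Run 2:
x = 240
y = 192
r = 72
c = 'hotpink'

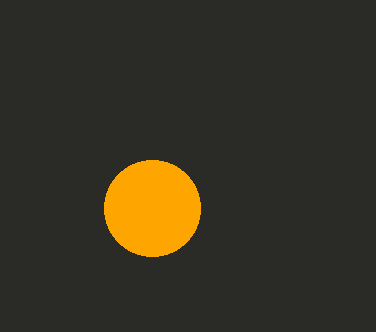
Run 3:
x = 152, y = 208, r = 48, c = 'orange'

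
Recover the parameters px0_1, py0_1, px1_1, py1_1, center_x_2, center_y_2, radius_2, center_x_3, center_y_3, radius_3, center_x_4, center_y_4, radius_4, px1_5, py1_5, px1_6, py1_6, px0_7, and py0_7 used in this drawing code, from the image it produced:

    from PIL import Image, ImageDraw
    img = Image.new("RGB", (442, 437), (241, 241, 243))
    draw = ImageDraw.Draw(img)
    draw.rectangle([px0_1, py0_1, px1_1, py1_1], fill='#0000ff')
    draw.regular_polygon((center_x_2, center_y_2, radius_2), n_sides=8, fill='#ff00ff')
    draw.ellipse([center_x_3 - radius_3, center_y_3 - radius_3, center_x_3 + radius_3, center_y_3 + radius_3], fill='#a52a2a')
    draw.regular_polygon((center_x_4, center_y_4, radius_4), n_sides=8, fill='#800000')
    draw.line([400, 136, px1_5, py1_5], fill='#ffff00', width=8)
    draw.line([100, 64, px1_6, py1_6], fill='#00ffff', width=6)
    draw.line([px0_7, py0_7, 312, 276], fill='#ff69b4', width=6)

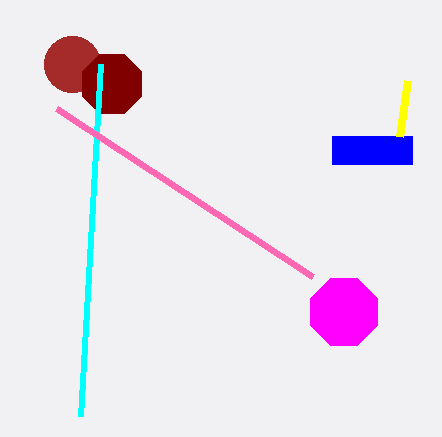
px0_1 = 332, py0_1 = 136, px1_1 = 412, py1_1 = 164, center_x_2 = 344, center_y_2 = 312, radius_2 = 36, center_x_3 = 72, center_y_3 = 64, radius_3 = 28, center_x_4 = 112, center_y_4 = 84, radius_4 = 32, px1_5 = 408, py1_5 = 80, px1_6 = 80, py1_6 = 416, px0_7 = 56, py0_7 = 108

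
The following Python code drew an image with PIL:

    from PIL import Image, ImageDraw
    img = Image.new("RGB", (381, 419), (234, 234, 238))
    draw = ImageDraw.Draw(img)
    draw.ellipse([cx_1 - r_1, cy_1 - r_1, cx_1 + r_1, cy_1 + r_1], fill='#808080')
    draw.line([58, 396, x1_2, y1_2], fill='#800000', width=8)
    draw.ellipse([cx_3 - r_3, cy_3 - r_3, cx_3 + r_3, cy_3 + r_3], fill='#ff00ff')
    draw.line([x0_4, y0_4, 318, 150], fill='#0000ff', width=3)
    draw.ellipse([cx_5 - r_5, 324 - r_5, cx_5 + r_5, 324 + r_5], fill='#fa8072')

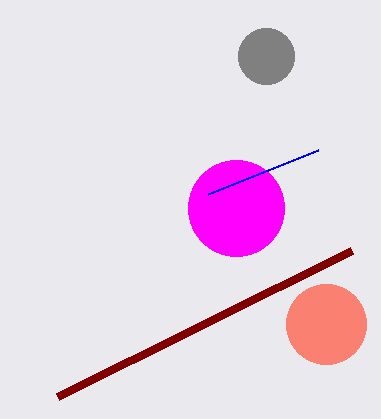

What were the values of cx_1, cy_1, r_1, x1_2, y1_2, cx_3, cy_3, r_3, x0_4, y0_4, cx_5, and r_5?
cx_1 = 266, cy_1 = 56, r_1 = 28, x1_2 = 352, y1_2 = 250, cx_3 = 236, cy_3 = 208, r_3 = 48, x0_4 = 208, y0_4 = 194, cx_5 = 326, r_5 = 40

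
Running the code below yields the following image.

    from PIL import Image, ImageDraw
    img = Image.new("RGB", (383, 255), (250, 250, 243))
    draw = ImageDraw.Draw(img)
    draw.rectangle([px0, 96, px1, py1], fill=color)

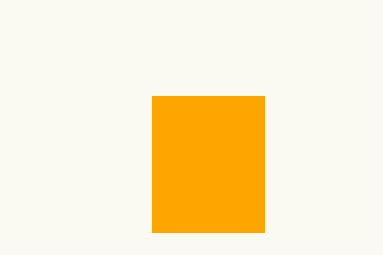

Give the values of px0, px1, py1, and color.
px0 = 152
px1 = 264
py1 = 232
color = 'orange'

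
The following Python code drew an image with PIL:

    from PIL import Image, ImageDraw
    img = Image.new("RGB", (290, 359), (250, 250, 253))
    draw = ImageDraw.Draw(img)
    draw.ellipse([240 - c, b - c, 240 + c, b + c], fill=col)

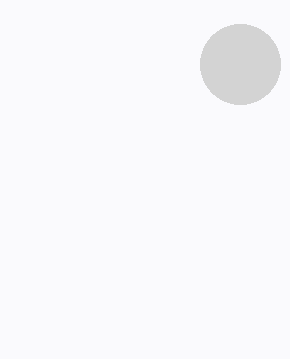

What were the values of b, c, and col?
b = 64
c = 40
col = 'lightgray'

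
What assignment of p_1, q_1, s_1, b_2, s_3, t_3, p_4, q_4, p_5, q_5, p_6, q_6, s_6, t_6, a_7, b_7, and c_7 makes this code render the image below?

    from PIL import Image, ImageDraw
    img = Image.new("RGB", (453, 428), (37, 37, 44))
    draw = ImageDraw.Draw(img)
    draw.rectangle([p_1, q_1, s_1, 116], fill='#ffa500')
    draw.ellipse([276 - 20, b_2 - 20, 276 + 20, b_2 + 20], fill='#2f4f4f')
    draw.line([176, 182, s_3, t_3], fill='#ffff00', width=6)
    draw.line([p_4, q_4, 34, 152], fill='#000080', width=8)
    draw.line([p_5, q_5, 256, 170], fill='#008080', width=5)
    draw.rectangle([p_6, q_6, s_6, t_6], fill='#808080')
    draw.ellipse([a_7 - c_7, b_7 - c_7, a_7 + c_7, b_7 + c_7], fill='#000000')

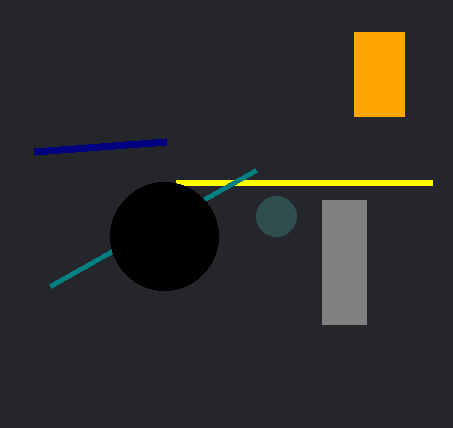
p_1 = 354; q_1 = 32; s_1 = 404; b_2 = 216; s_3 = 432; t_3 = 182; p_4 = 166; q_4 = 142; p_5 = 50; q_5 = 286; p_6 = 322; q_6 = 200; s_6 = 366; t_6 = 324; a_7 = 164; b_7 = 236; c_7 = 54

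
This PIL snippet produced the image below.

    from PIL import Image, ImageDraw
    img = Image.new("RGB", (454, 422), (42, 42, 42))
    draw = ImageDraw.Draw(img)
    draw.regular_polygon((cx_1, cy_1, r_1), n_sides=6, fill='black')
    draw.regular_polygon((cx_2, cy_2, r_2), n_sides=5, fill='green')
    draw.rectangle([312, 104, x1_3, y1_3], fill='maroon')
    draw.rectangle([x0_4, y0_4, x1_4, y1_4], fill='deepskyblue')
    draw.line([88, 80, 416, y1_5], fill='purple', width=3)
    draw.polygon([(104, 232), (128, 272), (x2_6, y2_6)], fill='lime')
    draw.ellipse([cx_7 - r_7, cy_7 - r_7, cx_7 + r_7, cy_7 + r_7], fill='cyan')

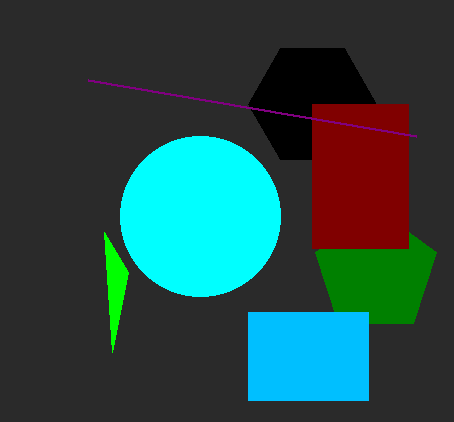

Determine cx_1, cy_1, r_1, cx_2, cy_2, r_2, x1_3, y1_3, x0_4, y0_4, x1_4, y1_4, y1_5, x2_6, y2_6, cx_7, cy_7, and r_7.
cx_1 = 312, cy_1 = 104, r_1 = 64, cx_2 = 376, cy_2 = 272, r_2 = 64, x1_3 = 408, y1_3 = 248, x0_4 = 248, y0_4 = 312, x1_4 = 368, y1_4 = 400, y1_5 = 136, x2_6 = 112, y2_6 = 352, cx_7 = 200, cy_7 = 216, r_7 = 80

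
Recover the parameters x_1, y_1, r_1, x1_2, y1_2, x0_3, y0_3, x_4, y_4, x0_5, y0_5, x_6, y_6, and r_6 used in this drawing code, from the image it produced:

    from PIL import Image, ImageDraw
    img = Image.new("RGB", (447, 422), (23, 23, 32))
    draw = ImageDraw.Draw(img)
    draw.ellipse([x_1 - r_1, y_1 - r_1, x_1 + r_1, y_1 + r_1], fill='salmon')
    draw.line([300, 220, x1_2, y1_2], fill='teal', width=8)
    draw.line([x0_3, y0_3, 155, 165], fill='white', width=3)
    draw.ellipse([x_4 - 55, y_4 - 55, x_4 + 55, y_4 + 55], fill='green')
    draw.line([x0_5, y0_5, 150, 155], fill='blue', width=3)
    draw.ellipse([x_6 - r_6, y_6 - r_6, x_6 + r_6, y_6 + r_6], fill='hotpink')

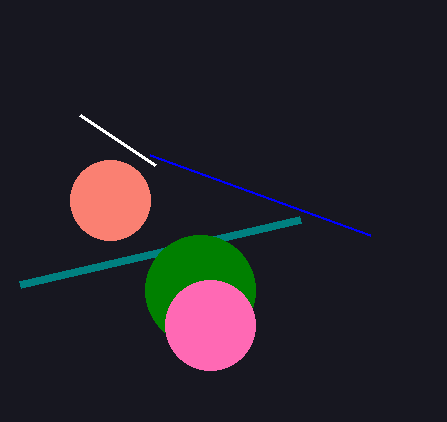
x_1 = 110, y_1 = 200, r_1 = 40, x1_2 = 20, y1_2 = 285, x0_3 = 80, y0_3 = 115, x_4 = 200, y_4 = 290, x0_5 = 370, y0_5 = 235, x_6 = 210, y_6 = 325, r_6 = 45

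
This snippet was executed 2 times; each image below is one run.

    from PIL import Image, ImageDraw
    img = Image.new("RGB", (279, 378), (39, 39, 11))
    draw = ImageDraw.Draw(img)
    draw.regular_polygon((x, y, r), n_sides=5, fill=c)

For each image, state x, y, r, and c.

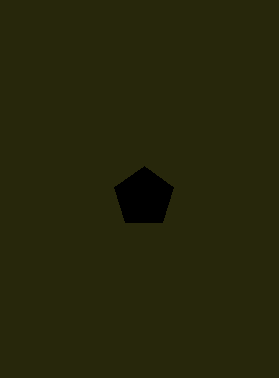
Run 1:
x = 144
y = 197
r = 31
c = 'black'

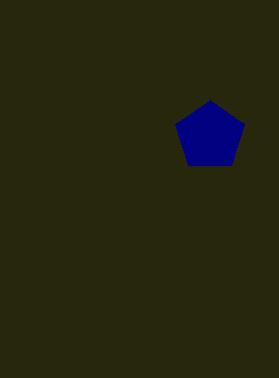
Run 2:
x = 210
y = 136
r = 36
c = 'navy'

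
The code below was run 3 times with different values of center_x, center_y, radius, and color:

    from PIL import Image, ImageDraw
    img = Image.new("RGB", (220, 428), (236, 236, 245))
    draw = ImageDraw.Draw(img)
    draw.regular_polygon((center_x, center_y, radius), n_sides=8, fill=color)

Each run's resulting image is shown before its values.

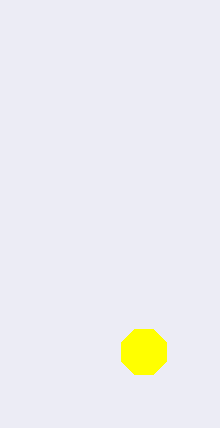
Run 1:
center_x = 144; center_y = 352; radius = 24; color = 'yellow'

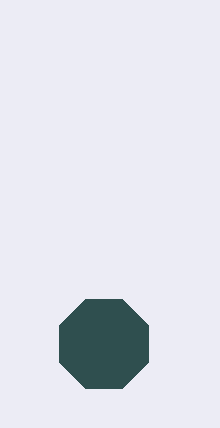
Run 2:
center_x = 104, center_y = 344, radius = 48, color = 'darkslategray'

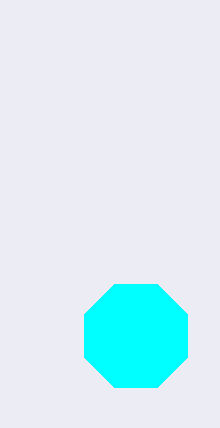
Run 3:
center_x = 136, center_y = 336, radius = 56, color = 'cyan'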